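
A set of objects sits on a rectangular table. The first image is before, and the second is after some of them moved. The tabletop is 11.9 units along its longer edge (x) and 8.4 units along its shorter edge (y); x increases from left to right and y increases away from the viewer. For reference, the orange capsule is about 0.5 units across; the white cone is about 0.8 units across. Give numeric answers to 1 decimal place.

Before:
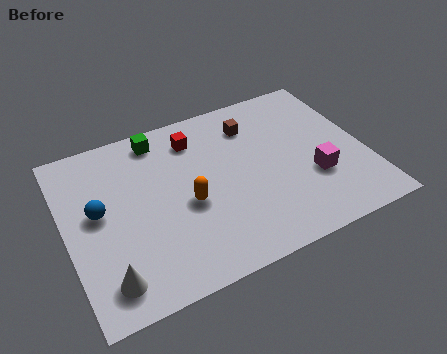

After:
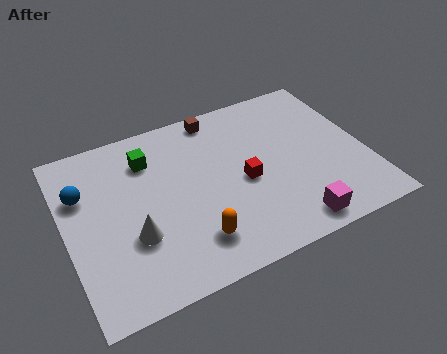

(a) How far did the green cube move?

1.0

The green cube moved from about (4.0, 7.3) to (3.5, 6.4), a distance of √(0.5² + 0.9²) ≈ 1.0.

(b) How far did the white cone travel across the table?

1.9

The white cone was near (1.3, 1.4) before and (2.5, 2.9) after, so it travelled √(1.2² + 1.5²) ≈ 1.9 units.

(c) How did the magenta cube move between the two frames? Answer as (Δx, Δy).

(-1.2, -1.9)

The magenta cube started near (9.7, 2.9) and ended near (8.5, 1.0).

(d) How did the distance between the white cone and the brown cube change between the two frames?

-2.2

Before: roughly 8.2 units apart; after: 6.0. That's 2.2 units closer together.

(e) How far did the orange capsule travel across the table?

1.8

The orange capsule moved from about (4.7, 3.6) to (4.7, 1.8), a distance of √(0.0² + 1.8²) ≈ 1.8.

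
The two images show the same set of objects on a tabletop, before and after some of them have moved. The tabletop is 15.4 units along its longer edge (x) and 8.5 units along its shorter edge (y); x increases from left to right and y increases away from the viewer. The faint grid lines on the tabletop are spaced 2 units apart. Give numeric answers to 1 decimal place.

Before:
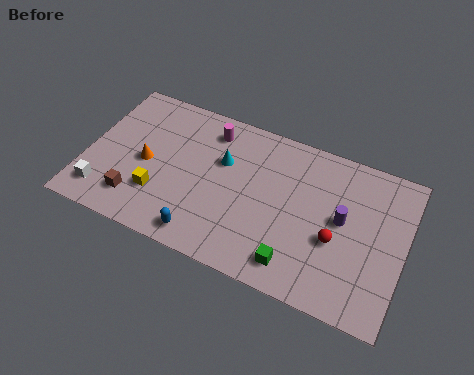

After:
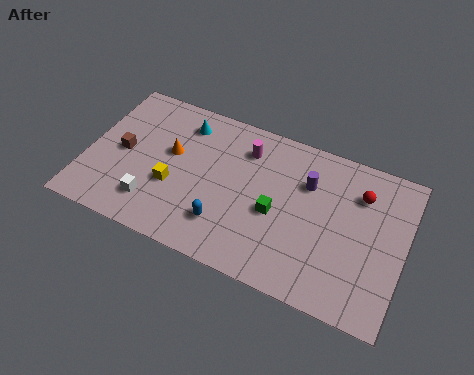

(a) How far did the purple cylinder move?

2.2

The purple cylinder moved from about (12.4, 4.6) to (10.6, 5.9), a distance of √(1.8² + 1.3²) ≈ 2.2.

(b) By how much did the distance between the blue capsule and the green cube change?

-1.6

They were about 4.4 units apart before and 2.8 after — 1.6 units closer together.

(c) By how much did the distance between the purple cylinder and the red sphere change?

+1.3

They were about 1.2 units apart before and 2.5 after — 1.3 units further apart.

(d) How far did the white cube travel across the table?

2.4

The white cube moved from about (1.1, 1.6) to (3.5, 1.9), a distance of √(2.4² + 0.3²) ≈ 2.4.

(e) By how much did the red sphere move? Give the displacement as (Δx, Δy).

(0.9, 2.9)

From the two frames, the red sphere sits at roughly (12.2, 3.4) before and (13.1, 6.3) after.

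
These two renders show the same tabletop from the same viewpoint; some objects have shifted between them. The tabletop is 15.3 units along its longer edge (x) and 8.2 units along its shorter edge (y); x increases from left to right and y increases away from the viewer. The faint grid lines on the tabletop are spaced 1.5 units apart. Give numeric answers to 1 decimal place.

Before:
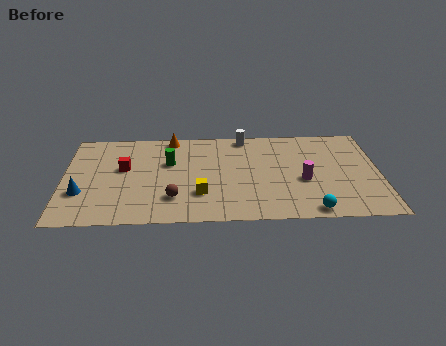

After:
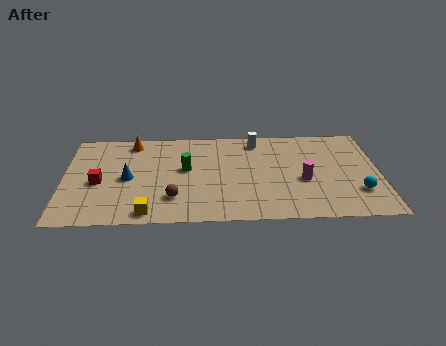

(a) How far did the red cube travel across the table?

1.7

The red cube was near (2.9, 4.8) before and (1.7, 3.6) after, so it travelled √(1.2² + 1.2²) ≈ 1.7 units.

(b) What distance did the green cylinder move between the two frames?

1.0

From (5.1, 5.2) to (5.9, 4.6), the green cylinder covered √(0.8² + 0.6²) ≈ 1.0 units.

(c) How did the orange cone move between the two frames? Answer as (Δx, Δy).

(-1.9, -0.3)

The orange cone started near (5.2, 7.4) and ended near (3.3, 7.1).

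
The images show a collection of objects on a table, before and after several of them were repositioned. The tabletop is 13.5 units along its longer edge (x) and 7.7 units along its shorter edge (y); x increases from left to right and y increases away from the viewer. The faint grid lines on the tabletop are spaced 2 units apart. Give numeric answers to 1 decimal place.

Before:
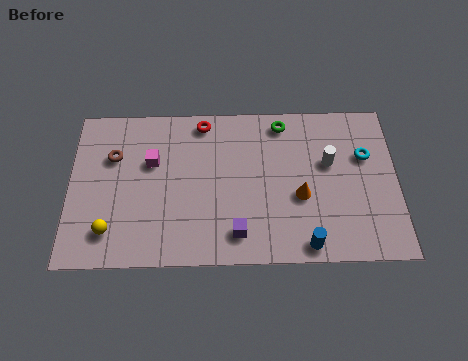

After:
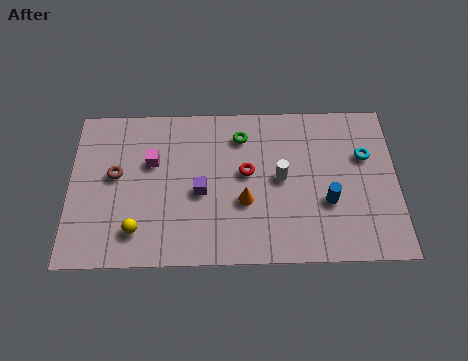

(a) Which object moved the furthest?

the red torus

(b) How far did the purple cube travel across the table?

2.5

From (6.9, 1.4) to (5.4, 3.4), the purple cube covered √(1.5² + 2.0²) ≈ 2.5 units.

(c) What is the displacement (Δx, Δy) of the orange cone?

(-2.3, -0.2)

The orange cone was at about (9.5, 3.1) and moved to about (7.2, 2.9).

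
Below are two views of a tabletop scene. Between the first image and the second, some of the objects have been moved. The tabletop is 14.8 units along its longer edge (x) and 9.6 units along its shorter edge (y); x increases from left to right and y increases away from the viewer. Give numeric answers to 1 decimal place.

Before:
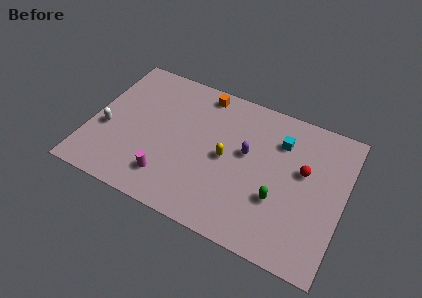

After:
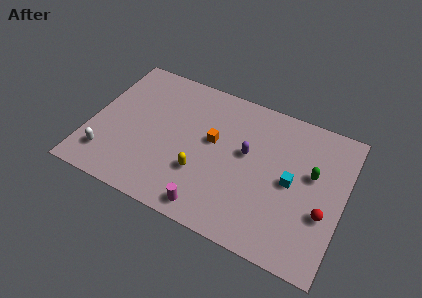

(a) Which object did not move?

the purple capsule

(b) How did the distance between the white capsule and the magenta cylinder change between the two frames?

+2.0

They were about 4.3 units apart before and 6.3 after — 2.0 units further apart.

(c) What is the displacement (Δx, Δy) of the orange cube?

(1.0, -3.0)

The orange cube started near (6.1, 8.5) and ended near (7.1, 5.5).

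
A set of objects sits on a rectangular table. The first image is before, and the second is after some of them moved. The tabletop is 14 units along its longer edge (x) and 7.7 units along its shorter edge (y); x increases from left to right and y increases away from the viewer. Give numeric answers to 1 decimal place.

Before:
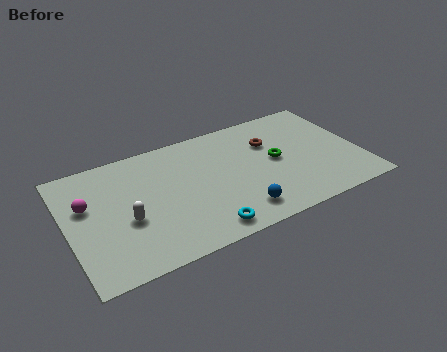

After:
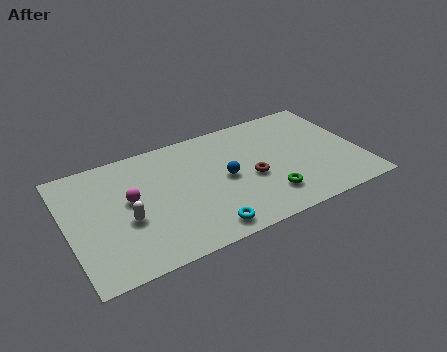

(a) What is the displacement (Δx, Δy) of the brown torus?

(-1.2, -2.0)

The brown torus started near (9.9, 5.3) and ended near (8.7, 3.3).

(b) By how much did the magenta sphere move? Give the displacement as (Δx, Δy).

(2.0, -0.5)

From the two frames, the magenta sphere sits at roughly (1.0, 4.8) before and (3.0, 4.3) after.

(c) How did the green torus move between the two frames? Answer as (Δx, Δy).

(-0.7, -2.2)

From the two frames, the green torus sits at roughly (10.0, 4.0) before and (9.3, 1.8) after.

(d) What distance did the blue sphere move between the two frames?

2.4

From (7.8, 1.4) to (7.5, 3.8), the blue sphere covered √(0.3² + 2.4²) ≈ 2.4 units.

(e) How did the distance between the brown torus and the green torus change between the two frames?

+0.3

The distance was about 1.3 in the first image and 1.6 in the second, so they moved 0.3 units further apart.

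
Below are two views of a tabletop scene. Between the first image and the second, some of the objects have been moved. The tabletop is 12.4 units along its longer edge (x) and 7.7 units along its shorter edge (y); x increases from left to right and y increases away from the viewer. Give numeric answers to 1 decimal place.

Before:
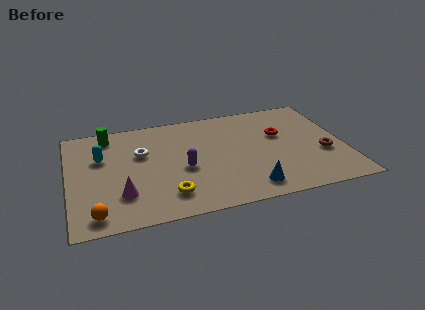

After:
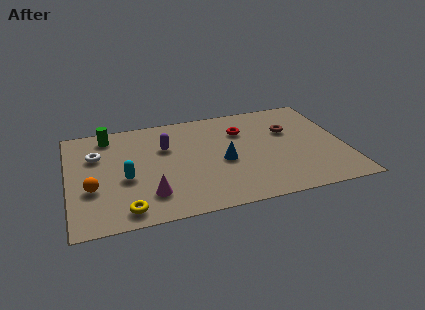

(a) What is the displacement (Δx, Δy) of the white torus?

(-2.0, 0.3)

The white torus was at about (3.3, 4.9) and moved to about (1.3, 5.2).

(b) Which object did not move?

the green cylinder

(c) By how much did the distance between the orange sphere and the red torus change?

-1.9

Before: roughly 9.3 units apart; after: 7.4. That's 1.9 units closer together.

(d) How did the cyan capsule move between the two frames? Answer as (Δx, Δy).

(1.0, -1.8)

The cyan capsule was at about (1.5, 5.0) and moved to about (2.5, 3.2).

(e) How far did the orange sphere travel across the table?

1.8

From (1.1, 1.0) to (1.0, 2.8), the orange sphere covered √(0.1² + 1.8²) ≈ 1.8 units.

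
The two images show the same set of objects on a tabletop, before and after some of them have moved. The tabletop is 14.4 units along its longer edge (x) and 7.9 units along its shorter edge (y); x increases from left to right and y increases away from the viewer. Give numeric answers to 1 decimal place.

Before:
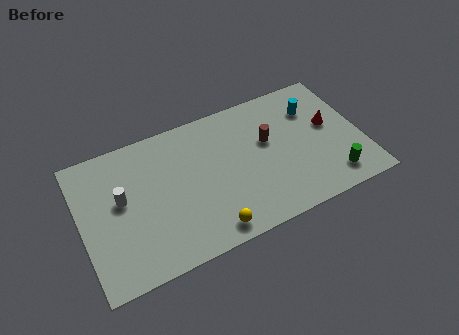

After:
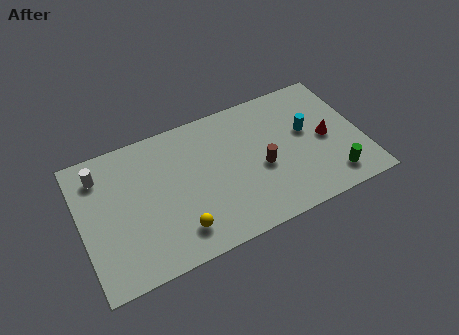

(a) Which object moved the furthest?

the white cylinder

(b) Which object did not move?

the green cylinder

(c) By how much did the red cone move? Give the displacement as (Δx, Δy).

(-0.3, -0.7)

The red cone was at about (12.9, 4.5) and moved to about (12.6, 3.8).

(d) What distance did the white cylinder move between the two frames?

2.0

From (2.1, 4.5) to (1.2, 6.3), the white cylinder covered √(0.9² + 1.8²) ≈ 2.0 units.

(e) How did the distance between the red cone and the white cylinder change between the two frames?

+0.9

The distance was about 10.8 in the first image and 11.7 in the second, so they moved 0.9 units further apart.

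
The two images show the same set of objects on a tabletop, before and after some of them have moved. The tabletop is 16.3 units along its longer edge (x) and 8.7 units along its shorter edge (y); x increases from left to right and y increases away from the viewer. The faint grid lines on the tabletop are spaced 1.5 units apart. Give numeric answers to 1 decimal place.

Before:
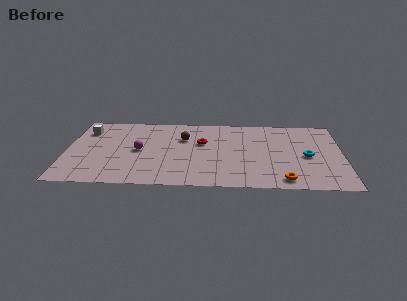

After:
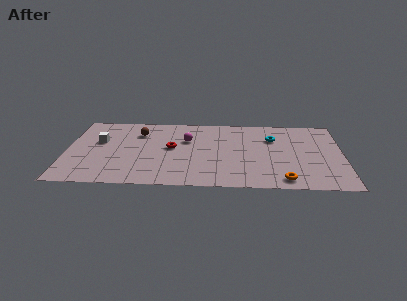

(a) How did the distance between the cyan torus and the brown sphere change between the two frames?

+0.5

Before: roughly 7.5 units apart; after: 8.0. That's 0.5 units further apart.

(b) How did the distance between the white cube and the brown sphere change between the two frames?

-3.2

The distance was about 5.8 in the first image and 2.6 in the second, so they moved 3.2 units closer together.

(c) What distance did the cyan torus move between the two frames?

2.9

The cyan torus was near (14.2, 4.0) before and (12.2, 6.1) after, so it travelled √(2.0² + 2.1²) ≈ 2.9 units.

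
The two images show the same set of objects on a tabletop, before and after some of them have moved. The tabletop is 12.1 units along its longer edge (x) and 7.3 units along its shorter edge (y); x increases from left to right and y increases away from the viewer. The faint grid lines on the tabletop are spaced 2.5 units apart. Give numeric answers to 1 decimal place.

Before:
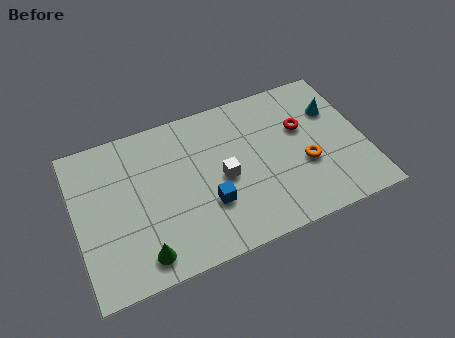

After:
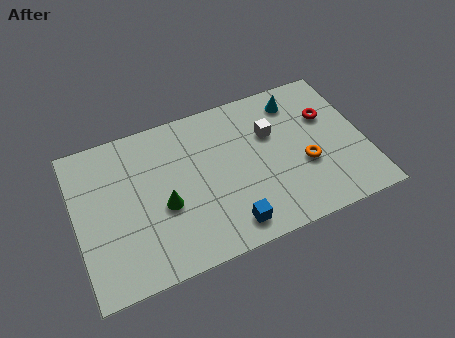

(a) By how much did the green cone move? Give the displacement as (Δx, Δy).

(1.1, 1.9)

From the two frames, the green cone sits at roughly (2.5, 1.1) before and (3.6, 3.0) after.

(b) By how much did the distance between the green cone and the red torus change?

-0.6

The distance was about 7.9 in the first image and 7.3 in the second, so they moved 0.6 units closer together.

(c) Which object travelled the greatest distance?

the white cube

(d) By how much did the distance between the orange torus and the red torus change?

+0.5

The distance was about 1.8 in the first image and 2.3 in the second, so they moved 0.5 units further apart.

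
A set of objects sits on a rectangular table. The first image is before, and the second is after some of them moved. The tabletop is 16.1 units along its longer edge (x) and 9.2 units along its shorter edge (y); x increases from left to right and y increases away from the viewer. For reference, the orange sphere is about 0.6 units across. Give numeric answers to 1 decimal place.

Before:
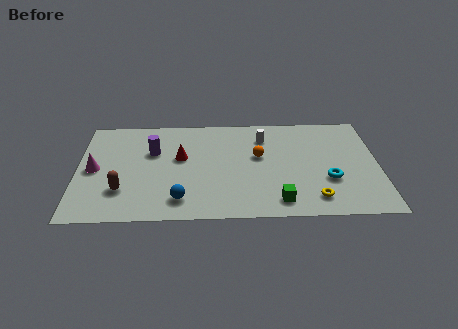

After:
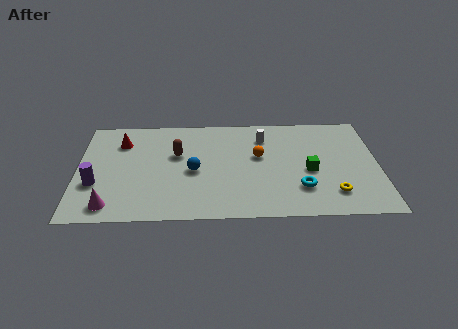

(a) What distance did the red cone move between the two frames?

3.5

From (5.5, 5.4) to (2.3, 6.9), the red cone covered √(3.2² + 1.5²) ≈ 3.5 units.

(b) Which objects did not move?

the orange sphere and the white cylinder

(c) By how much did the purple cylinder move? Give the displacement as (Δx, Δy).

(-3.0, -2.8)

From the two frames, the purple cylinder sits at roughly (4.0, 6.0) before and (1.0, 3.2) after.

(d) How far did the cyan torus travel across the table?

1.7

The cyan torus moved from about (13.4, 3.2) to (11.9, 2.5), a distance of √(1.5² + 0.7²) ≈ 1.7.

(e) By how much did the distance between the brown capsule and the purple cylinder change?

+1.2

The distance was about 3.8 in the first image and 5.0 in the second, so they moved 1.2 units further apart.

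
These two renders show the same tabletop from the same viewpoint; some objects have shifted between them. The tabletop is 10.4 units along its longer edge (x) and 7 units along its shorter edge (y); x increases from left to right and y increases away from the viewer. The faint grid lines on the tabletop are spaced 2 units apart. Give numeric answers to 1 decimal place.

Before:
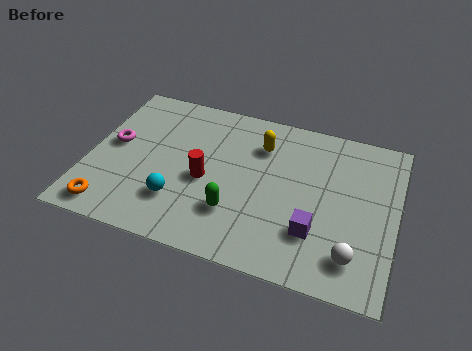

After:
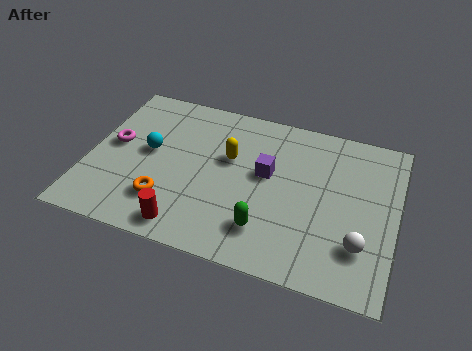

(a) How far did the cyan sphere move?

2.2

The cyan sphere moved from about (3.2, 1.9) to (2.0, 3.8), a distance of √(1.2² + 1.9²) ≈ 2.2.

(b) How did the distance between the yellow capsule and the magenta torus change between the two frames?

-1.2

They were about 5.1 units apart before and 3.9 after — 1.2 units closer together.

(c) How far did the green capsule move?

1.2

The green capsule was near (5.1, 2.0) before and (6.2, 1.6) after, so it travelled √(1.1² + 0.4²) ≈ 1.2 units.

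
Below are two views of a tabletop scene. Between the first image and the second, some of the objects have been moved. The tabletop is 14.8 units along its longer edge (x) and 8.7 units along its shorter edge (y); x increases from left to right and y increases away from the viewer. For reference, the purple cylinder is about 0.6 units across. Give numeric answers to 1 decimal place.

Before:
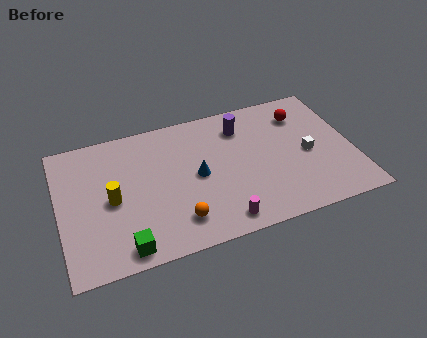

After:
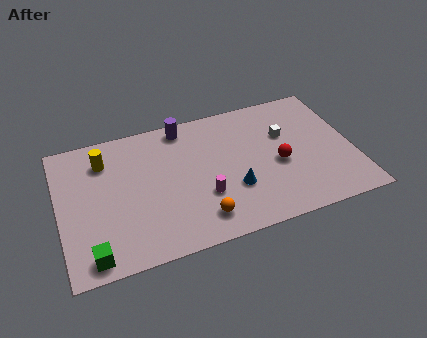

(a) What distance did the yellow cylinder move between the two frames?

2.6

The yellow cylinder was near (2.6, 4.1) before and (2.4, 6.7) after, so it travelled √(0.2² + 2.6²) ≈ 2.6 units.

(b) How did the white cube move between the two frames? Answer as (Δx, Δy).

(-1.0, 1.6)

From the two frames, the white cube sits at roughly (12.5, 4.0) before and (11.5, 5.6) after.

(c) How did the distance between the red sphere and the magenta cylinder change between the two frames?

-3.3

The distance was about 7.3 in the first image and 4.0 in the second, so they moved 3.3 units closer together.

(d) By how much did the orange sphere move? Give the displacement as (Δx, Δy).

(1.1, -0.2)

The orange sphere was at about (5.7, 1.8) and moved to about (6.8, 1.6).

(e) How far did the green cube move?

1.6

The green cube moved from about (3.0, 1.0) to (1.4, 1.0), a distance of √(1.6² + 0.0²) ≈ 1.6.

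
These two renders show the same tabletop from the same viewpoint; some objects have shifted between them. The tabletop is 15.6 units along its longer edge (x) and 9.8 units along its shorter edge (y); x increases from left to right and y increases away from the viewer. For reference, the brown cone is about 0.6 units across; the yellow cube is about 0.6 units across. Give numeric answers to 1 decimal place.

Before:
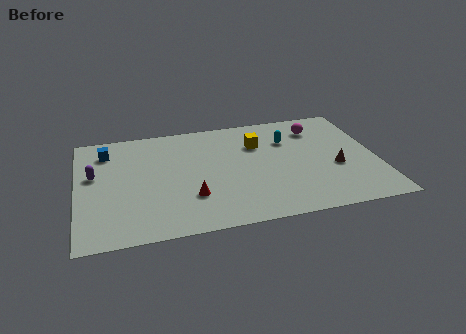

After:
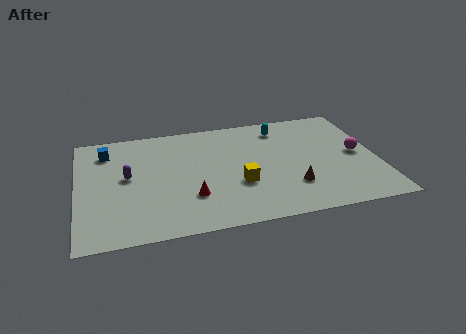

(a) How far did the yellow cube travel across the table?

3.6

The yellow cube was near (9.5, 6.9) before and (8.3, 3.5) after, so it travelled √(1.2² + 3.4²) ≈ 3.6 units.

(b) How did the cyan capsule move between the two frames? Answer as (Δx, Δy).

(-0.3, 1.2)

The cyan capsule started near (11.1, 6.9) and ended near (10.8, 8.1).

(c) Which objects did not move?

the red cone and the blue cube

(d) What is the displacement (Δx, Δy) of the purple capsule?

(1.7, -0.5)

From the two frames, the purple capsule sits at roughly (0.9, 5.8) before and (2.6, 5.3) after.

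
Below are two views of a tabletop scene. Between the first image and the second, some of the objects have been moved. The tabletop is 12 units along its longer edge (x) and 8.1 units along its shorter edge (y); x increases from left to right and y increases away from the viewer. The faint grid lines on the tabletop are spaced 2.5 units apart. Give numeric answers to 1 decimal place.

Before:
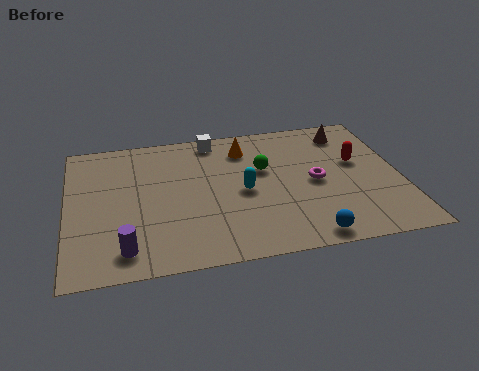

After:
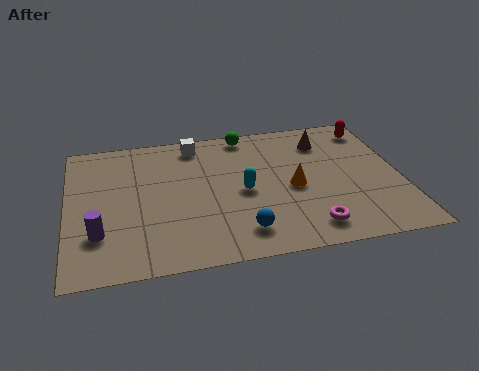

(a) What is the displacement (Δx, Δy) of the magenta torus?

(-0.4, -2.6)

The magenta torus was at about (8.9, 3.9) and moved to about (8.5, 1.3).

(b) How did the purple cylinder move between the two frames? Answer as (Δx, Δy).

(-0.9, 1.0)

From the two frames, the purple cylinder sits at roughly (2.0, 1.3) before and (1.1, 2.3) after.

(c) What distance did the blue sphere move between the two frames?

2.4

The blue sphere moved from about (8.4, 0.8) to (6.1, 1.5), a distance of √(2.3² + 0.7²) ≈ 2.4.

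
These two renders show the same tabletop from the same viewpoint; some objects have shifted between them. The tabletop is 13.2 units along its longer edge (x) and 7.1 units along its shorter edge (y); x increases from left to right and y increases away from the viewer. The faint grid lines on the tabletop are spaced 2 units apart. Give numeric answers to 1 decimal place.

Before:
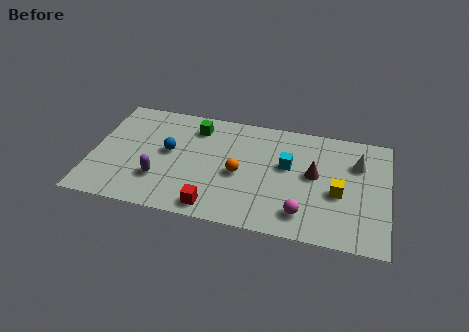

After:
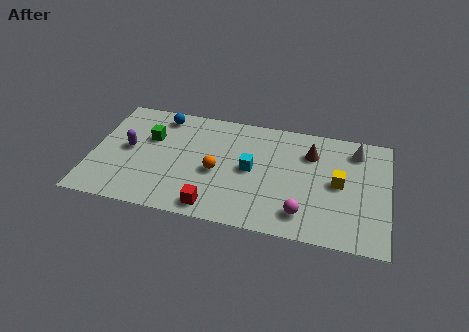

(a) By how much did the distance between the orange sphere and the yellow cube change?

+1.0

The distance was about 4.4 in the first image and 5.4 in the second, so they moved 1.0 units further apart.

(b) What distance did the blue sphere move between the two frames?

2.3

The blue sphere moved from about (3.4, 3.9) to (2.9, 6.1), a distance of √(0.5² + 2.2²) ≈ 2.3.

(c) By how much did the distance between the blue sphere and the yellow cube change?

+0.8

Before: roughly 7.7 units apart; after: 8.5. That's 0.8 units further apart.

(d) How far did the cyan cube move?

1.7

The cyan cube moved from about (8.7, 4.2) to (7.1, 3.6), a distance of √(1.6² + 0.6²) ≈ 1.7.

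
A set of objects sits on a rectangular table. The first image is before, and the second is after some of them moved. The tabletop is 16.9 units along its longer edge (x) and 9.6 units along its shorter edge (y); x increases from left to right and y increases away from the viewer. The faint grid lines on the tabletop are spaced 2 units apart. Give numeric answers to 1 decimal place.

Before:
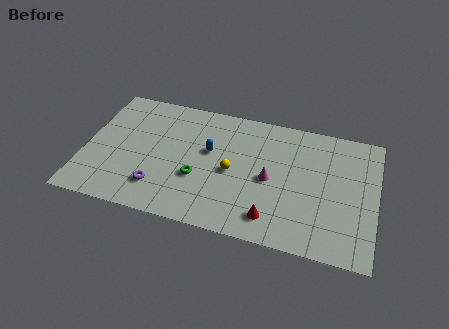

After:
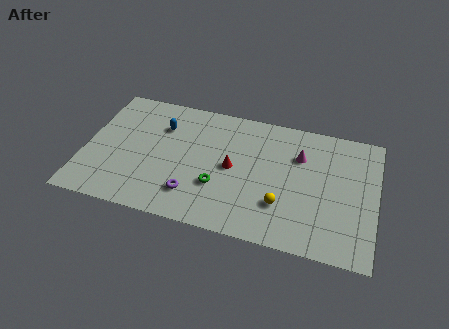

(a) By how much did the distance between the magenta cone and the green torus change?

+1.5

The distance was about 4.2 in the first image and 5.7 in the second, so they moved 1.5 units further apart.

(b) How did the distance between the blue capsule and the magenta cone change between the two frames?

+4.3

They were about 3.8 units apart before and 8.1 after — 4.3 units further apart.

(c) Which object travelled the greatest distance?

the red cone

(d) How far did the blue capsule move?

3.1

The blue capsule was near (7.2, 5.7) before and (4.3, 6.9) after, so it travelled √(2.9² + 1.2²) ≈ 3.1 units.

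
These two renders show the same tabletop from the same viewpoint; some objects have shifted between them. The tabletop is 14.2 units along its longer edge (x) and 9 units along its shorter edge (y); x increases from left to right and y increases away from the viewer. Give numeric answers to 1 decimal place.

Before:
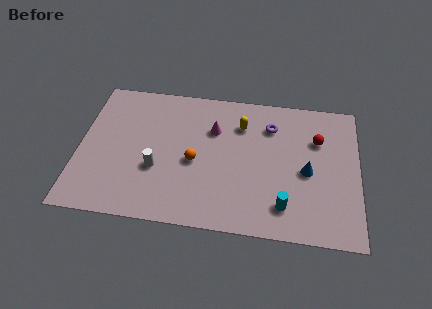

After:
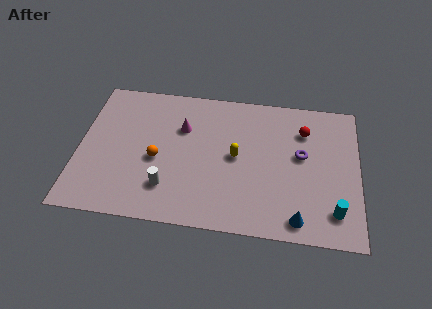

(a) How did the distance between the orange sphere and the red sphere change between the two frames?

+1.3

The distance was about 6.6 in the first image and 7.9 in the second, so they moved 1.3 units further apart.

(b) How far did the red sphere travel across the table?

0.9

From (12.1, 6.2) to (11.4, 6.7), the red sphere covered √(0.7² + 0.5²) ≈ 0.9 units.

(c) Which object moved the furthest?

the blue cone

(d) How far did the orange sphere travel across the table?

1.9

The orange sphere was near (5.9, 4.0) before and (4.0, 3.9) after, so it travelled √(1.9² + 0.1²) ≈ 1.9 units.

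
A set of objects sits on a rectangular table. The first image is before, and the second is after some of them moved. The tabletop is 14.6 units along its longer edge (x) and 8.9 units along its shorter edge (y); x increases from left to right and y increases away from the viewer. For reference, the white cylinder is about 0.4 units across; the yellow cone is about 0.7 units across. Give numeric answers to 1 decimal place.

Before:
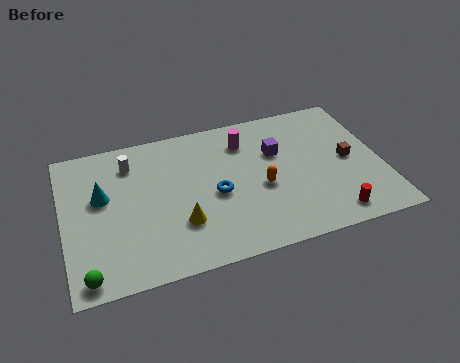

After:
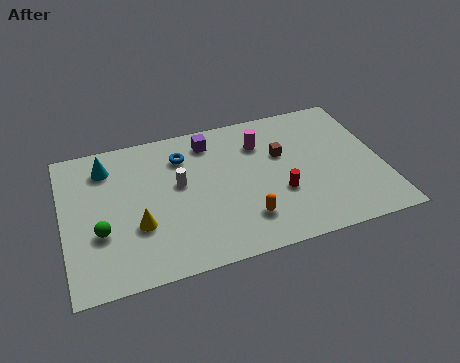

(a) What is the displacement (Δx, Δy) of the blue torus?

(-1.3, 2.8)

The blue torus started near (6.9, 4.0) and ended near (5.6, 6.8).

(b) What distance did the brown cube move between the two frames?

3.2

From (13.1, 4.4) to (10.1, 5.6), the brown cube covered √(3.0² + 1.2²) ≈ 3.2 units.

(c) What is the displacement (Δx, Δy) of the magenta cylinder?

(0.7, -0.3)

The magenta cylinder started near (8.5, 6.9) and ended near (9.2, 6.6).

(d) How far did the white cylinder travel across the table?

2.8

From (3.2, 7.0) to (5.3, 5.1), the white cylinder covered √(2.1² + 1.9²) ≈ 2.8 units.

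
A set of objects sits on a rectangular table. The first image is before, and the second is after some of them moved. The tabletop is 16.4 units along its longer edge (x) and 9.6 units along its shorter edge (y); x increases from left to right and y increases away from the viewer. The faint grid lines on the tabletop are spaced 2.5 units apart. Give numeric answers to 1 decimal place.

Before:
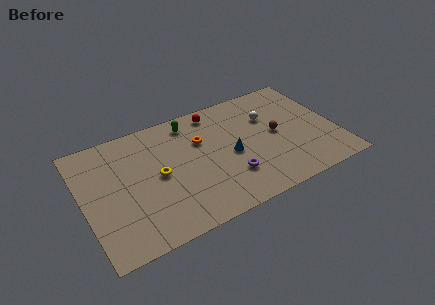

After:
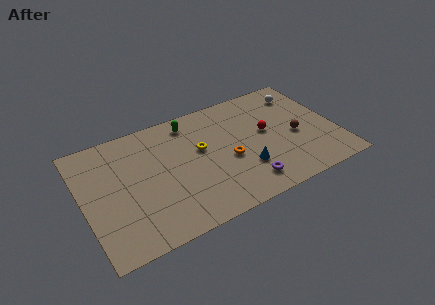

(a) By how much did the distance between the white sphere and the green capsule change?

+2.1

They were about 5.3 units apart before and 7.4 after — 2.1 units further apart.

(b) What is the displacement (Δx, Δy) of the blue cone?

(0.7, -1.5)

The blue cone was at about (9.5, 4.4) and moved to about (10.2, 2.9).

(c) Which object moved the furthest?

the red sphere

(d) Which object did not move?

the green capsule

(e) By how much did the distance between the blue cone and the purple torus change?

-0.5

The distance was about 1.7 in the first image and 1.2 in the second, so they moved 0.5 units closer together.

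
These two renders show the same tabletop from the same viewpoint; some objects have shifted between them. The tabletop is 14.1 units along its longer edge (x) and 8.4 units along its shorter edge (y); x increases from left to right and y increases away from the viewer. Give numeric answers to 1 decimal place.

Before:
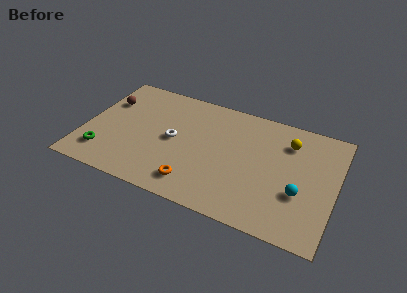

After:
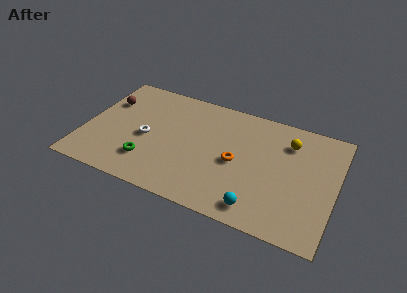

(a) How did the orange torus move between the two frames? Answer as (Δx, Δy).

(2.1, 2.4)

The orange torus started near (6.5, 1.5) and ended near (8.6, 3.9).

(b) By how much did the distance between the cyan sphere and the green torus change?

-4.6

The distance was about 11.0 in the first image and 6.4 in the second, so they moved 4.6 units closer together.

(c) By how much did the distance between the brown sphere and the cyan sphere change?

-1.3

Before: roughly 11.5 units apart; after: 10.2. That's 1.3 units closer together.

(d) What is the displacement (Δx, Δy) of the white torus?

(-1.5, -0.4)

The white torus was at about (5.0, 4.2) and moved to about (3.5, 3.8).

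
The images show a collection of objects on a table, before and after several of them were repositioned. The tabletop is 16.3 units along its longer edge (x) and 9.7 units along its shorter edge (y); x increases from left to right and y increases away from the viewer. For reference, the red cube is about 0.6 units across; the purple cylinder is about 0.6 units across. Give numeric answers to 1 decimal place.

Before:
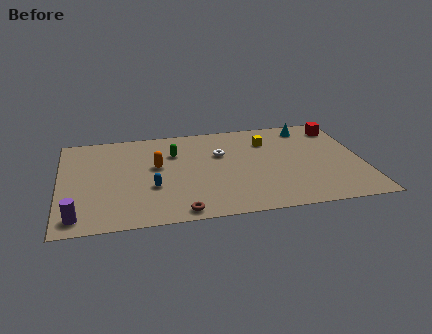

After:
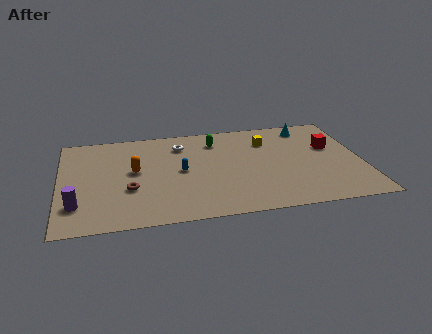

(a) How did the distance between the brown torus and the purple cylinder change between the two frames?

-2.4

The distance was about 5.4 in the first image and 3.0 in the second, so they moved 2.4 units closer together.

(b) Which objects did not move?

the cyan cone and the yellow cube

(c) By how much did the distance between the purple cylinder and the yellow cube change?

-0.5

They were about 12.0 units apart before and 11.5 after — 0.5 units closer together.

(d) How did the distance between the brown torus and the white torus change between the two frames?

-0.9

The distance was about 5.9 in the first image and 5.0 in the second, so they moved 0.9 units closer together.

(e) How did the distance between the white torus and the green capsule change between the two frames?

-0.6

They were about 2.5 units apart before and 1.9 after — 0.6 units closer together.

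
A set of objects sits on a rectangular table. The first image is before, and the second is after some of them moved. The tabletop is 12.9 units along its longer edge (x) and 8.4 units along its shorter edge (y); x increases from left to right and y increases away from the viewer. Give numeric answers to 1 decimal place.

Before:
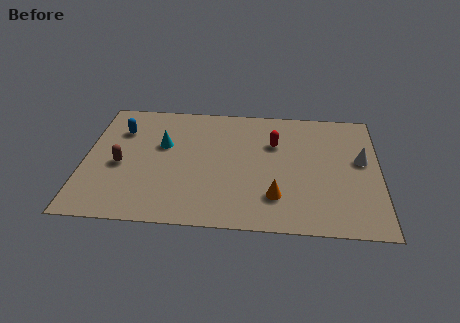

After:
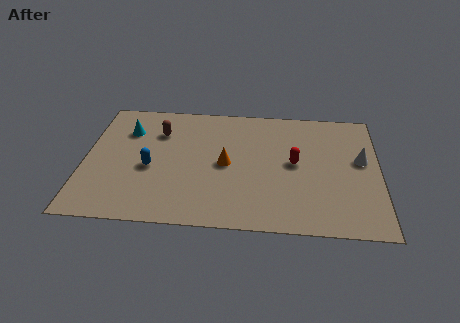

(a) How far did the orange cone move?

3.0

The orange cone moved from about (8.4, 2.1) to (6.2, 4.1), a distance of √(2.2² + 2.0²) ≈ 3.0.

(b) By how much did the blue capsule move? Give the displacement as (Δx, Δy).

(1.4, -2.5)

The blue capsule started near (1.5, 6.1) and ended near (2.9, 3.6).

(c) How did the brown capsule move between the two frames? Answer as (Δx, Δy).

(1.6, 2.4)

The brown capsule was at about (1.6, 3.7) and moved to about (3.2, 6.1).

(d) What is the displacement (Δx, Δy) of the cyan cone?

(-1.6, 0.9)

The cyan cone was at about (3.4, 5.2) and moved to about (1.8, 6.1).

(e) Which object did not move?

the white cone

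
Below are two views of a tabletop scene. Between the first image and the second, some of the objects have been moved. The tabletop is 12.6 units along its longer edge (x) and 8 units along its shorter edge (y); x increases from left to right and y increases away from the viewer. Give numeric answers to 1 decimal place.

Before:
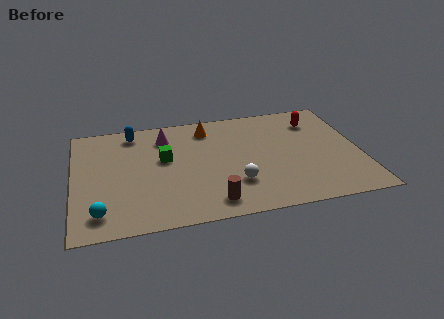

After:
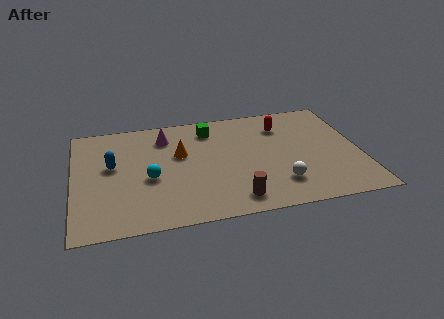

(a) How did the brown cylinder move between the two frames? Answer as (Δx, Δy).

(1.0, 0.0)

From the two frames, the brown cylinder sits at roughly (5.9, 1.2) before and (6.9, 1.2) after.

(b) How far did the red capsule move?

1.5

From (10.8, 6.2) to (9.3, 6.1), the red capsule covered √(1.5² + 0.1²) ≈ 1.5 units.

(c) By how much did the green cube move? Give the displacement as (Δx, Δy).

(2.1, 1.8)

The green cube was at about (4.0, 4.7) and moved to about (6.1, 6.5).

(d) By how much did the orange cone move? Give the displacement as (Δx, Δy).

(-1.3, -1.7)

The orange cone started near (6.0, 6.6) and ended near (4.7, 4.9).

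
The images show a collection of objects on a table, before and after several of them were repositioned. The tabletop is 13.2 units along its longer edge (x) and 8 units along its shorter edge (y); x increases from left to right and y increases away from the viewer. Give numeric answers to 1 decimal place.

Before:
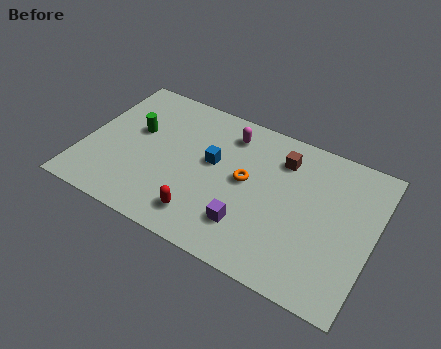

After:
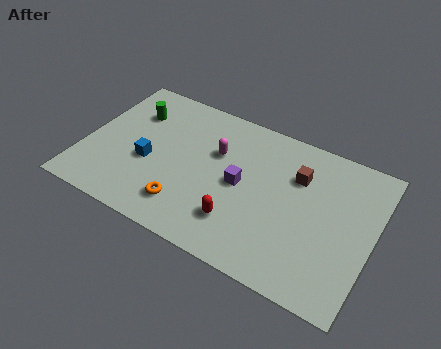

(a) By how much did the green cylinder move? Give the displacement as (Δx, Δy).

(-0.3, 1.0)

From the two frames, the green cylinder sits at roughly (2.2, 4.8) before and (1.9, 5.8) after.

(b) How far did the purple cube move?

2.1

From (7.8, 2.0) to (7.2, 4.0), the purple cube covered √(0.6² + 2.0²) ≈ 2.1 units.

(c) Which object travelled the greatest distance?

the orange torus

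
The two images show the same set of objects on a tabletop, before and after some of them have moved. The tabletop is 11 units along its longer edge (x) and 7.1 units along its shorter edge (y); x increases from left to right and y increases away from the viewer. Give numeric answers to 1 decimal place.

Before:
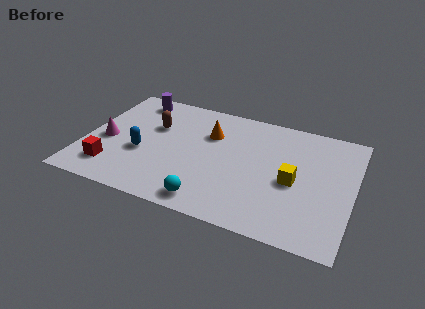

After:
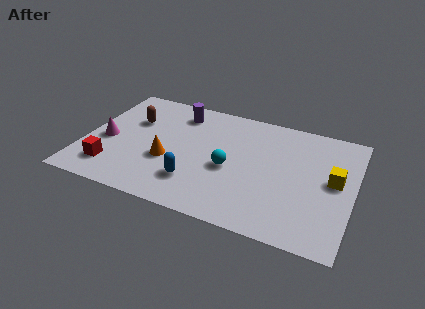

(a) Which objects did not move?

the red cube and the magenta cone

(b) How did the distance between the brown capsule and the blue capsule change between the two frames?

+2.3

The distance was about 1.8 in the first image and 4.1 in the second, so they moved 2.3 units further apart.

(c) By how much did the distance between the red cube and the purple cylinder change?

+0.3

Before: roughly 4.6 units apart; after: 4.9. That's 0.3 units further apart.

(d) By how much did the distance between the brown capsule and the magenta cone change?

-0.5

They were about 2.3 units apart before and 1.8 after — 0.5 units closer together.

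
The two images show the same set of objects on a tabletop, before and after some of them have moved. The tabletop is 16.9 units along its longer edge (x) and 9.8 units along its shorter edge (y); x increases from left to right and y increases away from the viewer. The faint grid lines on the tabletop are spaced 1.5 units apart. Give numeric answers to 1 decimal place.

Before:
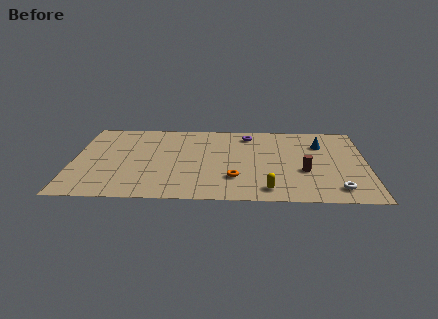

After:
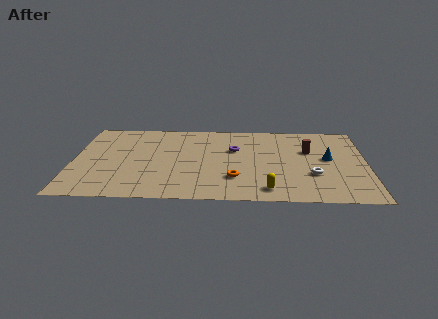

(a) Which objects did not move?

the yellow capsule and the orange torus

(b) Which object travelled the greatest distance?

the brown cylinder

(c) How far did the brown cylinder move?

2.6

The brown cylinder was near (13.3, 3.7) before and (13.6, 6.3) after, so it travelled √(0.3² + 2.6²) ≈ 2.6 units.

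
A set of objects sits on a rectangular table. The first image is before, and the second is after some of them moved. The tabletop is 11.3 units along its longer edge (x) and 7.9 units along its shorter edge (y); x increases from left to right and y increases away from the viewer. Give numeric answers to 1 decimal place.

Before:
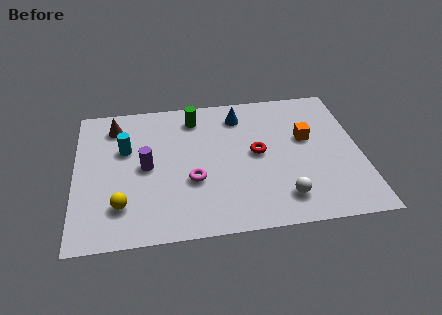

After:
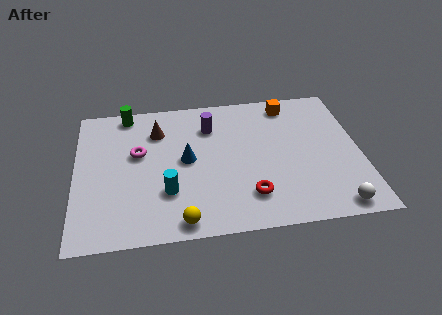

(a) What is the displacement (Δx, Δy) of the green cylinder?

(-2.7, 0.6)

The green cylinder was at about (4.8, 6.5) and moved to about (2.1, 7.1).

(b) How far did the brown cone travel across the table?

1.8

The brown cone was near (1.6, 6.4) before and (3.3, 5.9) after, so it travelled √(1.7² + 0.5²) ≈ 1.8 units.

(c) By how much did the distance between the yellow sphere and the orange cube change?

-0.4

They were about 7.9 units apart before and 7.5 after — 0.4 units closer together.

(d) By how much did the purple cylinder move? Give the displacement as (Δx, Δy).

(2.6, 2.0)

The purple cylinder started near (2.8, 3.9) and ended near (5.4, 5.9).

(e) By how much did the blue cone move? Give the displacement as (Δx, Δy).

(-2.2, -2.3)

From the two frames, the blue cone sits at roughly (6.6, 6.4) before and (4.4, 4.1) after.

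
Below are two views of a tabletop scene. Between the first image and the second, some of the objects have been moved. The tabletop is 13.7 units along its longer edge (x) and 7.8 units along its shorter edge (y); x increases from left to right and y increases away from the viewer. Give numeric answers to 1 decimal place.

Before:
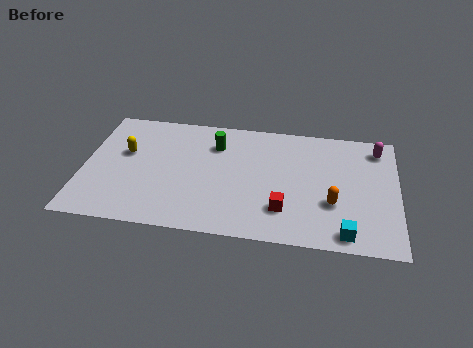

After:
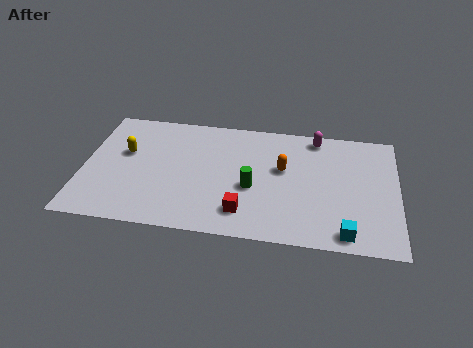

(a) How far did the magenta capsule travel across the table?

2.7

The magenta capsule was near (12.8, 6.5) before and (10.1, 6.9) after, so it travelled √(2.7² + 0.4²) ≈ 2.7 units.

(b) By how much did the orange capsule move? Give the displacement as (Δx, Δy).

(-2.2, 1.9)

The orange capsule started near (10.9, 2.7) and ended near (8.7, 4.6).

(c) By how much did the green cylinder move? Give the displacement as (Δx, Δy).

(1.7, -2.6)

The green cylinder started near (5.7, 5.8) and ended near (7.4, 3.2).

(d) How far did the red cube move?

1.7

The red cube was near (8.8, 2.0) before and (7.1, 1.6) after, so it travelled √(1.7² + 0.4²) ≈ 1.7 units.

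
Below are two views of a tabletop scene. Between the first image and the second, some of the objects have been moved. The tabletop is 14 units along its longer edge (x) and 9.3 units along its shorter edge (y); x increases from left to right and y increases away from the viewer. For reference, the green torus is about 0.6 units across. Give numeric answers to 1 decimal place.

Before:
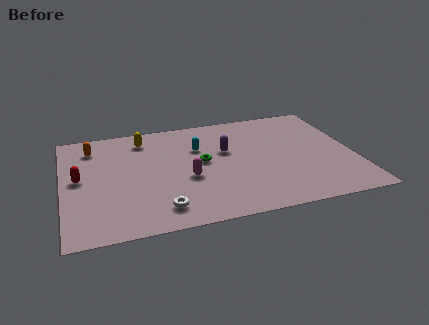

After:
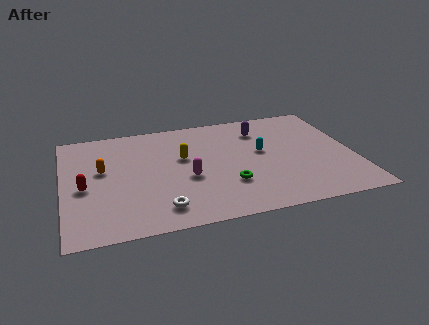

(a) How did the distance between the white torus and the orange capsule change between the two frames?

-2.0

The distance was about 6.6 in the first image and 4.6 in the second, so they moved 2.0 units closer together.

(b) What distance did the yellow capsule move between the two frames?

2.8

The yellow capsule moved from about (4.0, 7.7) to (5.8, 5.6), a distance of √(1.8² + 2.1²) ≈ 2.8.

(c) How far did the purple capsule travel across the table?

2.3

The purple capsule moved from about (7.9, 5.7) to (9.7, 7.2), a distance of √(1.8² + 1.5²) ≈ 2.3.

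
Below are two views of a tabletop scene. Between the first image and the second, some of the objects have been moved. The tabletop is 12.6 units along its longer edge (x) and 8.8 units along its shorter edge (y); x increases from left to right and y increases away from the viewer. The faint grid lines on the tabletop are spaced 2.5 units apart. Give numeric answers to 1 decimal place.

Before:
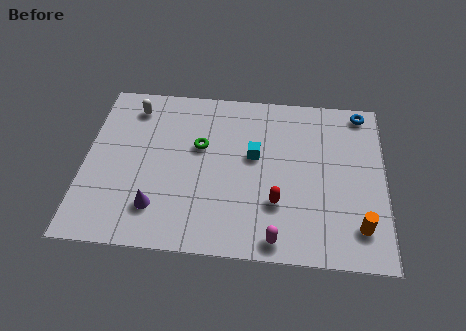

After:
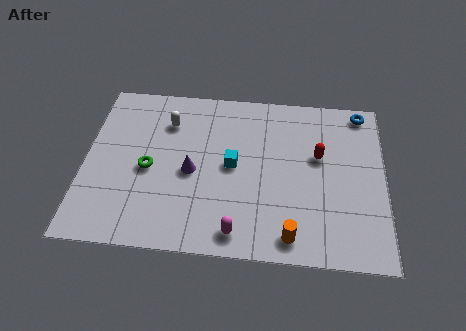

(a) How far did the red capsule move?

3.1

The red capsule moved from about (8.1, 2.7) to (9.8, 5.3), a distance of √(1.7² + 2.6²) ≈ 3.1.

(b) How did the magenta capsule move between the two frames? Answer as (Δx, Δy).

(-1.6, 0.2)

The magenta capsule started near (8.1, 0.9) and ended near (6.5, 1.1).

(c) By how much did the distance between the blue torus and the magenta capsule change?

+0.7

Before: roughly 7.8 units apart; after: 8.5. That's 0.7 units further apart.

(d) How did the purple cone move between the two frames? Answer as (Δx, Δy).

(1.4, 2.0)

From the two frames, the purple cone sits at roughly (3.1, 2.0) before and (4.5, 4.0) after.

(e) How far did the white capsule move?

1.7

The white capsule was near (1.9, 7.3) before and (3.4, 6.6) after, so it travelled √(1.5² + 0.7²) ≈ 1.7 units.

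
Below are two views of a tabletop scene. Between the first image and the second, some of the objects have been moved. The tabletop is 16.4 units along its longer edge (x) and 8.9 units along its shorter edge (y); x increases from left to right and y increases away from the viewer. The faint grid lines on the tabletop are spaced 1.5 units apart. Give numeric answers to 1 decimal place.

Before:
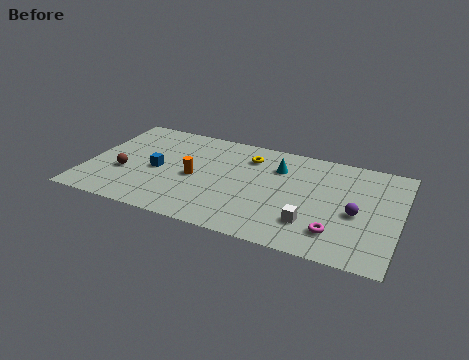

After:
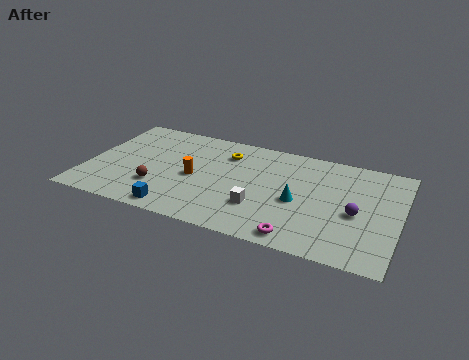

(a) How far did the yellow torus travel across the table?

1.2

The yellow torus moved from about (8.3, 6.9) to (7.1, 6.8), a distance of √(1.2² + 0.1²) ≈ 1.2.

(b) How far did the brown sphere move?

2.0

From (2.0, 3.3) to (3.9, 2.6), the brown sphere covered √(1.9² + 0.7²) ≈ 2.0 units.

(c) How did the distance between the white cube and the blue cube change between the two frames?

-4.0

Before: roughly 8.5 units apart; after: 4.5. That's 4.0 units closer together.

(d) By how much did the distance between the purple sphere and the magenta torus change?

+1.9

Before: roughly 2.1 units apart; after: 4.0. That's 1.9 units further apart.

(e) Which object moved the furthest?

the blue cube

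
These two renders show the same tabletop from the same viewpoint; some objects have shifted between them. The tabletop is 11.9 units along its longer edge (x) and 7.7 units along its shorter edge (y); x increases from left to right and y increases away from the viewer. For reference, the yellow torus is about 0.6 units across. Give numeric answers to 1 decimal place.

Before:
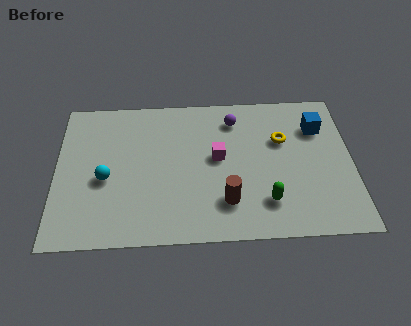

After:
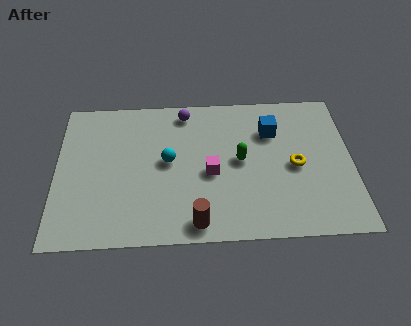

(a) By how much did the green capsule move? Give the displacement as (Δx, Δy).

(-1.0, 2.2)

From the two frames, the green capsule sits at roughly (8.4, 1.8) before and (7.4, 4.0) after.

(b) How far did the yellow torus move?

1.5

From (9.1, 5.0) to (9.6, 3.6), the yellow torus covered √(0.5² + 1.4²) ≈ 1.5 units.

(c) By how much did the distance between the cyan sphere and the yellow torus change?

-2.2

The distance was about 7.3 in the first image and 5.1 in the second, so they moved 2.2 units closer together.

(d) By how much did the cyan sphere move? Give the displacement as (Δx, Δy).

(2.5, 0.8)

The cyan sphere was at about (2.0, 3.3) and moved to about (4.5, 4.1).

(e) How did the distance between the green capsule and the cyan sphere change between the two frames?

-3.7

The distance was about 6.6 in the first image and 2.9 in the second, so they moved 3.7 units closer together.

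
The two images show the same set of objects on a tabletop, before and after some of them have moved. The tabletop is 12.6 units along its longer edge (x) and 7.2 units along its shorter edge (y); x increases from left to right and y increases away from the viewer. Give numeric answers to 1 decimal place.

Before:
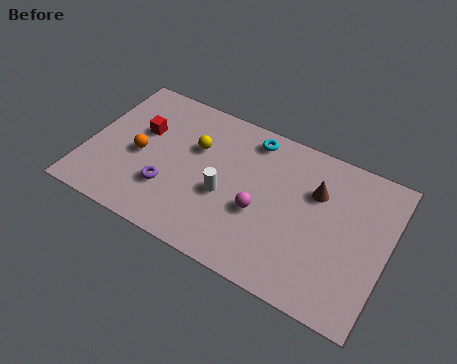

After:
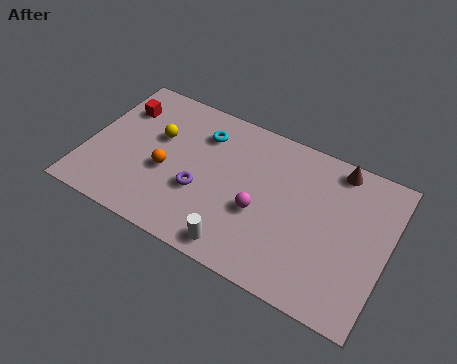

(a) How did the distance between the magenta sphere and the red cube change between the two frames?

+1.2

Before: roughly 5.5 units apart; after: 6.7. That's 1.2 units further apart.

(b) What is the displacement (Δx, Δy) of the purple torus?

(1.3, 0.5)

The purple torus started near (3.6, 2.2) and ended near (4.9, 2.7).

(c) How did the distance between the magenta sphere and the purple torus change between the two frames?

-1.4

The distance was about 3.9 in the first image and 2.5 in the second, so they moved 1.4 units closer together.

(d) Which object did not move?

the magenta sphere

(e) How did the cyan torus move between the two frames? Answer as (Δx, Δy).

(-2.0, -0.7)

From the two frames, the cyan torus sits at roughly (6.6, 6.2) before and (4.6, 5.5) after.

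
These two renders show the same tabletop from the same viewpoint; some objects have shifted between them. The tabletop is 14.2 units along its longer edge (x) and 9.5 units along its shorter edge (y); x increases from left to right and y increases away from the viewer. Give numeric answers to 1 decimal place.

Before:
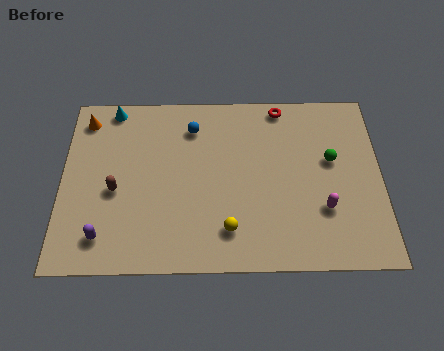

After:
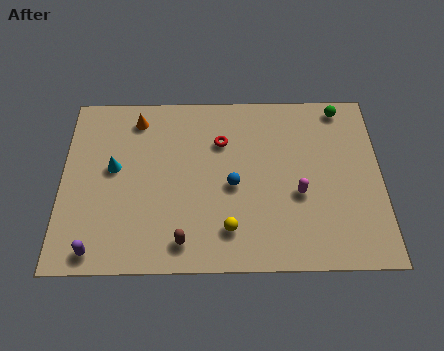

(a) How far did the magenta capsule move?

1.4

The magenta capsule was near (11.6, 3.0) before and (10.5, 3.8) after, so it travelled √(1.1² + 0.8²) ≈ 1.4 units.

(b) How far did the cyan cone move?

3.3

From (2.2, 8.6) to (2.3, 5.3), the cyan cone covered √(0.1² + 3.3²) ≈ 3.3 units.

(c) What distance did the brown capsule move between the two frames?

4.0

The brown capsule was near (2.4, 4.1) before and (5.4, 1.4) after, so it travelled √(3.0² + 2.7²) ≈ 4.0 units.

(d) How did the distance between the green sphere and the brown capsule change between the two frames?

+0.3

The distance was about 9.7 in the first image and 10.0 in the second, so they moved 0.3 units further apart.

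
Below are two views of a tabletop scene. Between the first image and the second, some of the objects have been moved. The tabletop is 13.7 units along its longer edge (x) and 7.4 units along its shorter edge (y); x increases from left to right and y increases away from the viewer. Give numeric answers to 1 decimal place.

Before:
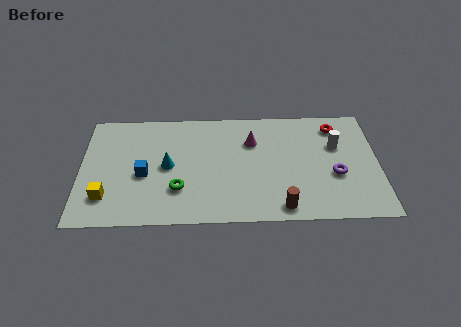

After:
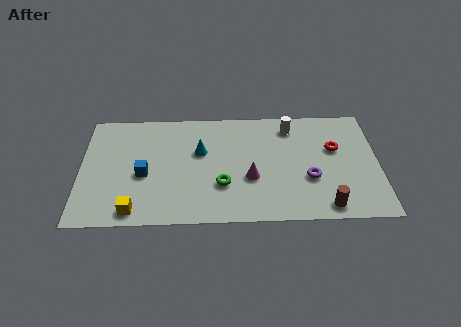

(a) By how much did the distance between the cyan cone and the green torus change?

+0.8

The distance was about 1.6 in the first image and 2.4 in the second, so they moved 0.8 units further apart.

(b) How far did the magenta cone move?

2.4

The magenta cone moved from about (7.9, 5.2) to (7.8, 2.8), a distance of √(0.1² + 2.4²) ≈ 2.4.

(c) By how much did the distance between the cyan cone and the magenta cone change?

-1.3

The distance was about 4.2 in the first image and 2.9 in the second, so they moved 1.3 units closer together.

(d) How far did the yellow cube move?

1.6

The yellow cube moved from about (1.2, 1.8) to (2.5, 0.9), a distance of √(1.3² + 0.9²) ≈ 1.6.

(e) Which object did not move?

the blue cube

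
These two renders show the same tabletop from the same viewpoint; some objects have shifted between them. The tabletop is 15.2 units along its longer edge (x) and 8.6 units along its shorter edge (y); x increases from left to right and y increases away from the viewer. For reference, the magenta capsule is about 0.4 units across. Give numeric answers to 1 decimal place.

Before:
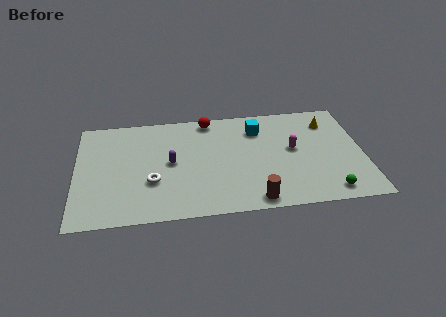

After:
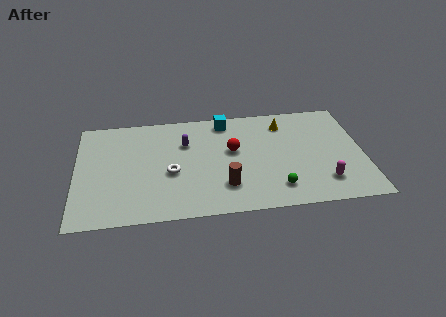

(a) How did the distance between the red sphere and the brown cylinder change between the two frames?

-4.3

They were about 7.1 units apart before and 2.8 after — 4.3 units closer together.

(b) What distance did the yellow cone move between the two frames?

2.4

The yellow cone moved from about (13.5, 6.7) to (11.1, 6.9), a distance of √(2.4² + 0.2²) ≈ 2.4.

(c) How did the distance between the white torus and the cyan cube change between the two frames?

-1.8

They were about 6.7 units apart before and 4.9 after — 1.8 units closer together.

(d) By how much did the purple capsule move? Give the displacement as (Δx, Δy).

(0.8, 1.5)

From the two frames, the purple capsule sits at roughly (5.0, 4.4) before and (5.8, 5.9) after.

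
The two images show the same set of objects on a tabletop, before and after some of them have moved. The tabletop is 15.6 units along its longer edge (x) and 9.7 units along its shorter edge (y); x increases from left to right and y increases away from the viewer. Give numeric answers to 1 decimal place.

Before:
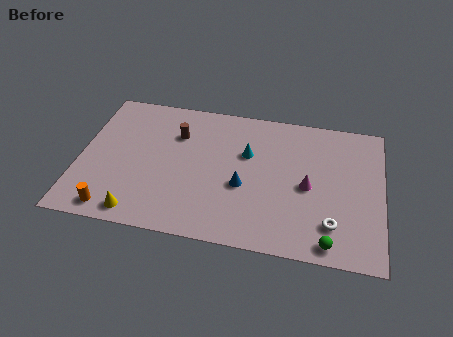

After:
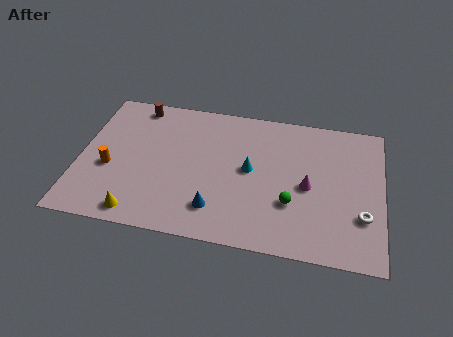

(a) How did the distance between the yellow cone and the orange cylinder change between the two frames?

+2.0

The distance was about 1.3 in the first image and 3.3 in the second, so they moved 2.0 units further apart.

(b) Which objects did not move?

the yellow cone and the magenta cone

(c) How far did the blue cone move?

2.2

The blue cone moved from about (8.5, 3.9) to (7.2, 2.1), a distance of √(1.3² + 1.8²) ≈ 2.2.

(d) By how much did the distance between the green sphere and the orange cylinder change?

-1.6

They were about 11.0 units apart before and 9.4 after — 1.6 units closer together.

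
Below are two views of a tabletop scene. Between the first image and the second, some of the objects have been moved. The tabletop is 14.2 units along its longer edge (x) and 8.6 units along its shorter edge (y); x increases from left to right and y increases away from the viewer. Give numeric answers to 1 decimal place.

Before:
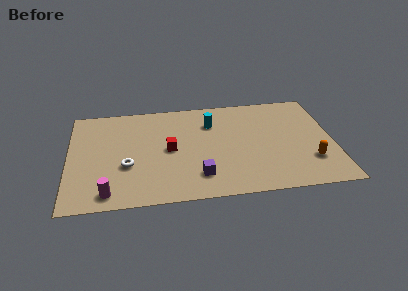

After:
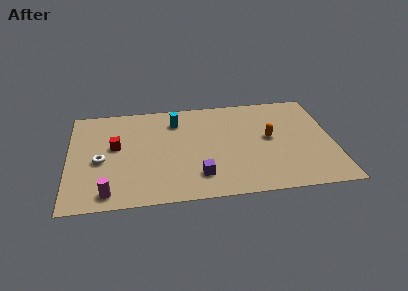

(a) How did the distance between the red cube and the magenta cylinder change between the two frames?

-0.8

They were about 4.6 units apart before and 3.8 after — 0.8 units closer together.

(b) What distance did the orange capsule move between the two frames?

3.0

The orange capsule was near (12.9, 2.4) before and (10.8, 4.6) after, so it travelled √(2.1² + 2.2²) ≈ 3.0 units.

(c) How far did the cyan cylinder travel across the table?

1.9

The cyan cylinder was near (7.7, 6.3) before and (5.8, 6.7) after, so it travelled √(1.9² + 0.4²) ≈ 1.9 units.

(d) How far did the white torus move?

1.5

The white torus was near (3.1, 3.2) before and (1.7, 3.8) after, so it travelled √(1.4² + 0.6²) ≈ 1.5 units.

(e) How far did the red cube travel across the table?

3.0

The red cube was near (5.4, 4.3) before and (2.5, 4.9) after, so it travelled √(2.9² + 0.6²) ≈ 3.0 units.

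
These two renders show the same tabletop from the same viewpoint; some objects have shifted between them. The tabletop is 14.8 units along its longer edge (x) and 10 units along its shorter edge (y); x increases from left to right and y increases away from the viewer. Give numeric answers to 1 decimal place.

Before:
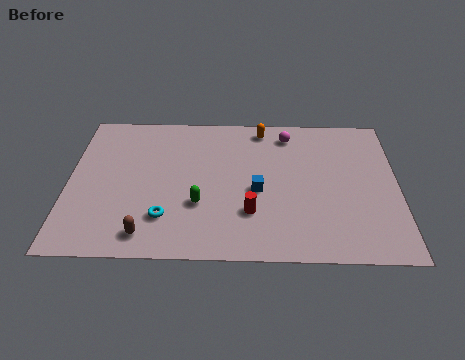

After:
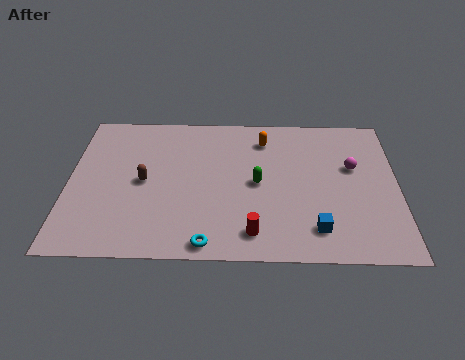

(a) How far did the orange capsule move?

0.8

From (8.7, 8.8) to (8.8, 8.0), the orange capsule covered √(0.1² + 0.8²) ≈ 0.8 units.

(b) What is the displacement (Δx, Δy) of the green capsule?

(2.6, 1.5)

From the two frames, the green capsule sits at roughly (5.9, 3.4) before and (8.5, 4.9) after.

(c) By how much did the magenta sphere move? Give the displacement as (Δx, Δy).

(2.9, -2.3)

The magenta sphere was at about (9.9, 8.4) and moved to about (12.8, 6.1).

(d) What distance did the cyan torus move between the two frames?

2.5

The cyan torus was near (4.4, 2.5) before and (6.3, 0.9) after, so it travelled √(1.9² + 1.6²) ≈ 2.5 units.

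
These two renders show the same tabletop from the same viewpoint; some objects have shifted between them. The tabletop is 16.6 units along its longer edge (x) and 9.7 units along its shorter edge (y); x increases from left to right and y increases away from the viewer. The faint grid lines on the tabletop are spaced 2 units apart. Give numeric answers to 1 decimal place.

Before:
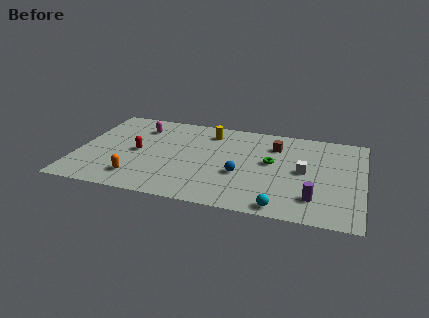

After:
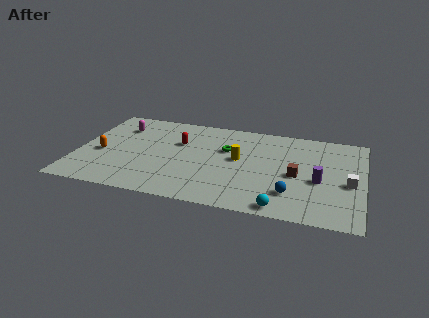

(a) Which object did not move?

the cyan sphere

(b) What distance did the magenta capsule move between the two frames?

1.2

The magenta capsule moved from about (3.4, 7.5) to (2.2, 7.3), a distance of √(1.2² + 0.2²) ≈ 1.2.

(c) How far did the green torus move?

2.8

The green torus was near (11.3, 5.4) before and (8.6, 6.2) after, so it travelled √(2.7² + 0.8²) ≈ 2.8 units.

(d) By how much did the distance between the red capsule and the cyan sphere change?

-1.1

They were about 9.4 units apart before and 8.3 after — 1.1 units closer together.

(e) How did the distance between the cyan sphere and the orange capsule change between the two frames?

+2.7

The distance was about 8.5 in the first image and 11.2 in the second, so they moved 2.7 units further apart.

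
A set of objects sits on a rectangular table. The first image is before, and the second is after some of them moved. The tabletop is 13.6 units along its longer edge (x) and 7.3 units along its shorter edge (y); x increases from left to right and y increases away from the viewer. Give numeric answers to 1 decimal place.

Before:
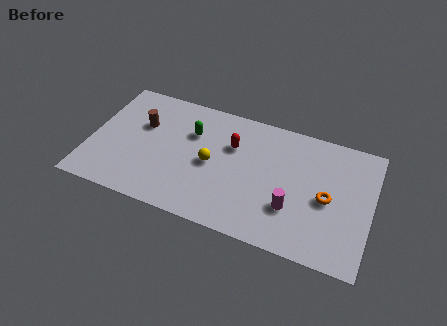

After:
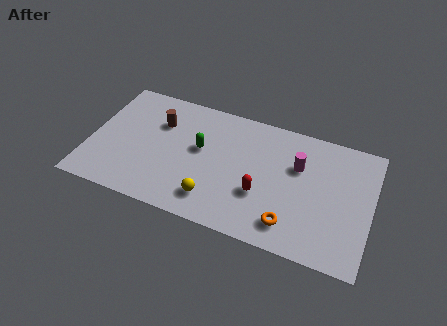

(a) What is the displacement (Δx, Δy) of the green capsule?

(0.5, -0.8)

The green capsule started near (4.8, 5.0) and ended near (5.3, 4.2).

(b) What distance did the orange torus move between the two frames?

2.6

The orange torus was near (11.5, 3.4) before and (9.9, 1.4) after, so it travelled √(1.6² + 2.0²) ≈ 2.6 units.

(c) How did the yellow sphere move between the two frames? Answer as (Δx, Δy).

(0.3, -2.0)

The yellow sphere started near (5.9, 3.5) and ended near (6.2, 1.5).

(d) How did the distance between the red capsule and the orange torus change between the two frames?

-3.0

The distance was about 4.9 in the first image and 1.9 in the second, so they moved 3.0 units closer together.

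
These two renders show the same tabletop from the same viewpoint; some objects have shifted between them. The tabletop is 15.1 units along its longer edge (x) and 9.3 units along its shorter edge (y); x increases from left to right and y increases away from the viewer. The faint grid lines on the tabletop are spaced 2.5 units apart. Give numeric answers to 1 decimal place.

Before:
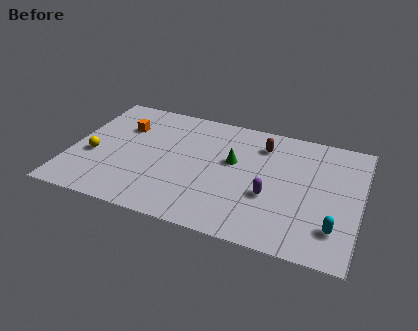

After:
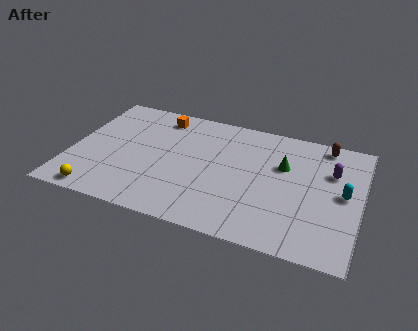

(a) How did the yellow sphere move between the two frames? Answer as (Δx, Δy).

(0.6, -2.8)

The yellow sphere started near (1.2, 3.7) and ended near (1.8, 0.9).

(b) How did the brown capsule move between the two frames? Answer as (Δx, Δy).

(3.2, 1.0)

From the two frames, the brown capsule sits at roughly (9.8, 7.3) before and (13.0, 8.3) after.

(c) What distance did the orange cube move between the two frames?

2.3

The orange cube was near (2.5, 6.5) before and (4.3, 7.9) after, so it travelled √(1.8² + 1.4²) ≈ 2.3 units.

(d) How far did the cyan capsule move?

2.6

From (13.9, 2.2) to (14.2, 4.8), the cyan capsule covered √(0.3² + 2.6²) ≈ 2.6 units.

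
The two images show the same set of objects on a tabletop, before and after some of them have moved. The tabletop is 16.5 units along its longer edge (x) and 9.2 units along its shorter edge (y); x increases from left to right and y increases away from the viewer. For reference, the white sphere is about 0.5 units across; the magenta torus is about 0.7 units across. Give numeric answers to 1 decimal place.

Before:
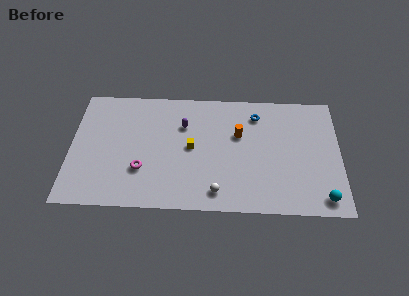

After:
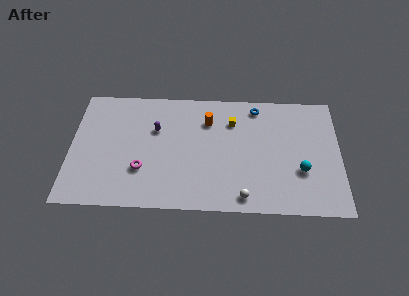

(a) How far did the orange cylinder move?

2.1

The orange cylinder was near (10.3, 5.8) before and (8.4, 6.8) after, so it travelled √(1.9² + 1.0²) ≈ 2.1 units.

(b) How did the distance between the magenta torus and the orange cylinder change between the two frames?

-1.0

They were about 6.6 units apart before and 5.6 after — 1.0 units closer together.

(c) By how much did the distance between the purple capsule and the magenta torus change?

-1.1

The distance was about 4.3 in the first image and 3.2 in the second, so they moved 1.1 units closer together.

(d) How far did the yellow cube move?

3.3

The yellow cube was near (7.4, 4.7) before and (9.9, 6.8) after, so it travelled √(2.5² + 2.1²) ≈ 3.3 units.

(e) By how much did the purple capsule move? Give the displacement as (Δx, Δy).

(-1.7, -0.4)

The purple capsule was at about (6.9, 6.4) and moved to about (5.2, 6.0).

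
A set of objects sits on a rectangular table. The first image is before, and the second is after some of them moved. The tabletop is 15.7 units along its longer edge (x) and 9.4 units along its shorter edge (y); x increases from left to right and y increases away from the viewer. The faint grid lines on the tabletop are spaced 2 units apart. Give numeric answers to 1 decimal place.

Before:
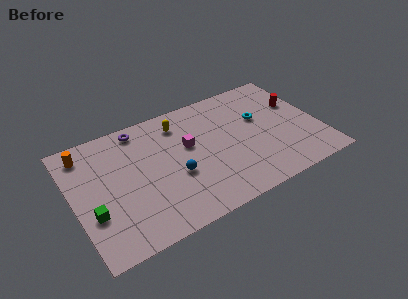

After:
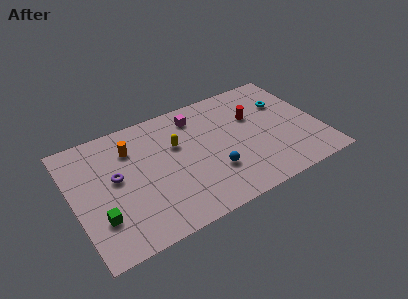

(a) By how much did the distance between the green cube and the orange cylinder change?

+0.3

The distance was about 4.7 in the first image and 5.0 in the second, so they moved 0.3 units further apart.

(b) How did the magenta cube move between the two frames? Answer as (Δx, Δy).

(0.8, 2.1)

The magenta cube started near (7.4, 5.6) and ended near (8.2, 7.7).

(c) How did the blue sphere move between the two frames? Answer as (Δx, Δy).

(2.3, -0.8)

From the two frames, the blue sphere sits at roughly (6.3, 3.7) before and (8.6, 2.9) after.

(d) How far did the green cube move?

0.6

The green cube was near (1.0, 3.2) before and (1.4, 2.7) after, so it travelled √(0.4² + 0.5²) ≈ 0.6 units.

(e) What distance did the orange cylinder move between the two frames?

2.9

From (1.1, 7.9) to (3.9, 7.0), the orange cylinder covered √(2.8² + 0.9²) ≈ 2.9 units.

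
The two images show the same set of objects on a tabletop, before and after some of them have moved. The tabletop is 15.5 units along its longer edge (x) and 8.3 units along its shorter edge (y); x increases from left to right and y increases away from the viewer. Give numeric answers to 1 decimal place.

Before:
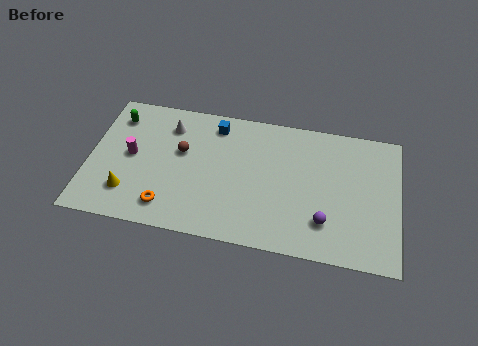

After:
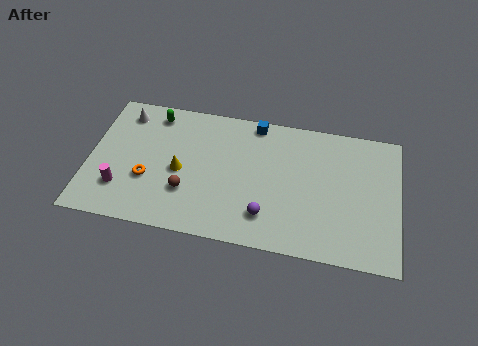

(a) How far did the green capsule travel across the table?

2.0

The green capsule was near (1.2, 6.6) before and (3.1, 7.1) after, so it travelled √(1.9² + 0.5²) ≈ 2.0 units.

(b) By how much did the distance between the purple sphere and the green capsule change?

-3.7

Before: roughly 11.6 units apart; after: 7.9. That's 3.7 units closer together.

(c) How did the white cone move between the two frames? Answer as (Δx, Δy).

(-2.3, 0.4)

From the two frames, the white cone sits at roughly (3.9, 6.5) before and (1.6, 6.9) after.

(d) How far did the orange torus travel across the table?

1.9

From (4.1, 1.5) to (3.0, 3.0), the orange torus covered √(1.1² + 1.5²) ≈ 1.9 units.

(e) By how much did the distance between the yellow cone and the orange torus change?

-0.3

The distance was about 2.1 in the first image and 1.8 in the second, so they moved 0.3 units closer together.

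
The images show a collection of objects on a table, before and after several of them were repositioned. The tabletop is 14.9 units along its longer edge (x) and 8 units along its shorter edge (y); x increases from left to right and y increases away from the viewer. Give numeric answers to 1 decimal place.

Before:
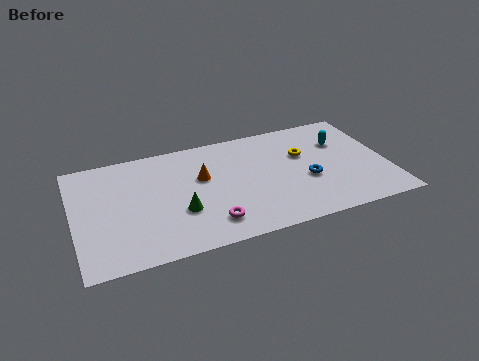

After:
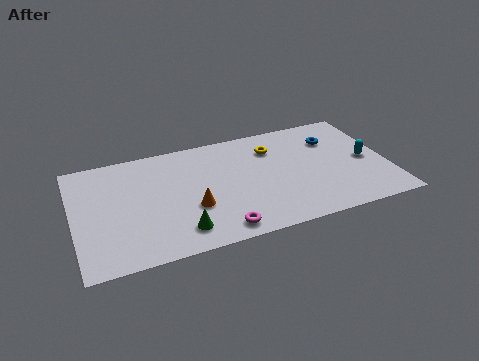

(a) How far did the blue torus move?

3.0

The blue torus was near (11.0, 3.2) before and (12.5, 5.8) after, so it travelled √(1.5² + 2.6²) ≈ 3.0 units.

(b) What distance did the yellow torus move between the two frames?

1.7

The yellow torus was near (11.0, 5.1) before and (9.6, 6.0) after, so it travelled √(1.4² + 0.9²) ≈ 1.7 units.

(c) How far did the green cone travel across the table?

1.3

The green cone was near (4.9, 2.8) before and (4.8, 1.5) after, so it travelled √(0.1² + 1.3²) ≈ 1.3 units.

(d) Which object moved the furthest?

the blue torus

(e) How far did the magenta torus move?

0.7

The magenta torus was near (6.2, 1.6) before and (6.6, 1.0) after, so it travelled √(0.4² + 0.6²) ≈ 0.7 units.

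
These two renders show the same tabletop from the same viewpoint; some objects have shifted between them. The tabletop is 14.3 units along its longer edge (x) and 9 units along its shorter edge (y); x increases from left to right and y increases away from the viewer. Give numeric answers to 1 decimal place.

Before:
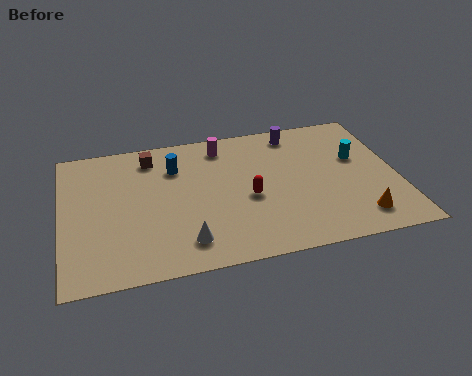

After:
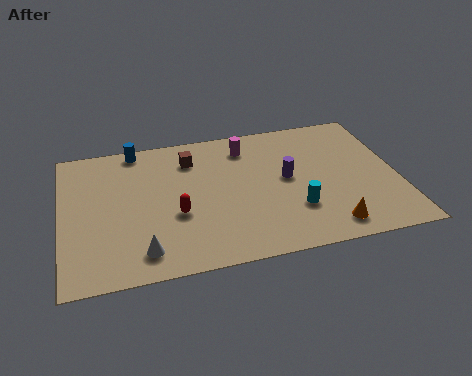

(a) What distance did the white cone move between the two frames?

1.8

The white cone moved from about (5.1, 1.7) to (3.3, 1.5), a distance of √(1.8² + 0.2²) ≈ 1.8.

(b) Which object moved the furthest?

the cyan cylinder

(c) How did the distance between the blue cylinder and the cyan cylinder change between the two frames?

+0.6

Before: roughly 7.9 units apart; after: 8.5. That's 0.6 units further apart.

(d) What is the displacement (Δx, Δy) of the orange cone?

(-1.3, -0.3)

From the two frames, the orange cone sits at roughly (12.4, 1.6) before and (11.1, 1.3) after.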